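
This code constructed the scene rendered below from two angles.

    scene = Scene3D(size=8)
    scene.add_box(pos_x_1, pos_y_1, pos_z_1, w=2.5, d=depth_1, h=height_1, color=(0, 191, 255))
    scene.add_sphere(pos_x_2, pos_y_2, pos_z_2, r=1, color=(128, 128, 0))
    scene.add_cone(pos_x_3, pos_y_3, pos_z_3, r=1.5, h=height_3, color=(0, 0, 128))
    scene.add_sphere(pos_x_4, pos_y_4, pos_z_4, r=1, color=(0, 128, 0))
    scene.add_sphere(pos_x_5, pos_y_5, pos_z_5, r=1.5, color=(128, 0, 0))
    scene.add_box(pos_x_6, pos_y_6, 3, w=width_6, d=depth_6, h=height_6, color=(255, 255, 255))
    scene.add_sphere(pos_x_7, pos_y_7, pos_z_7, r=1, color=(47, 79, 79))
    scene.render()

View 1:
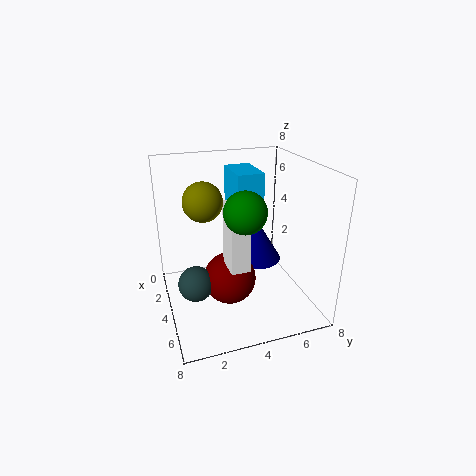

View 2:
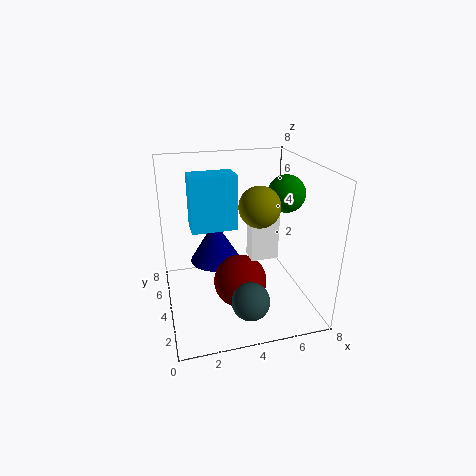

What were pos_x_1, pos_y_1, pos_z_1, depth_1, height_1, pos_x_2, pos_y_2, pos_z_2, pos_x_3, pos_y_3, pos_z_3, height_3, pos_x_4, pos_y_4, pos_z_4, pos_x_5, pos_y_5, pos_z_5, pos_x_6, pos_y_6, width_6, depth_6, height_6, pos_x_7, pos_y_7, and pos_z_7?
pos_x_1 = 1.5, pos_y_1 = 4, pos_z_1 = 4.5, depth_1 = 1.5, height_1 = 3, pos_x_2 = 4.5, pos_y_2 = 2, pos_z_2 = 6.5, pos_x_3 = 3, pos_y_3 = 5.5, pos_z_3 = 2, height_3 = 2.5, pos_x_4 = 6.5, pos_y_4 = 3.5, pos_z_4 = 6.5, pos_x_5 = 4, pos_y_5 = 3.5, pos_z_5 = 1.5, pos_x_6 = 4.5, pos_y_6 = 3, width_6 = 1.5, depth_6 = 1, height_6 = 3.5, pos_x_7 = 4, pos_y_7 = 1.5, pos_z_7 = 1.5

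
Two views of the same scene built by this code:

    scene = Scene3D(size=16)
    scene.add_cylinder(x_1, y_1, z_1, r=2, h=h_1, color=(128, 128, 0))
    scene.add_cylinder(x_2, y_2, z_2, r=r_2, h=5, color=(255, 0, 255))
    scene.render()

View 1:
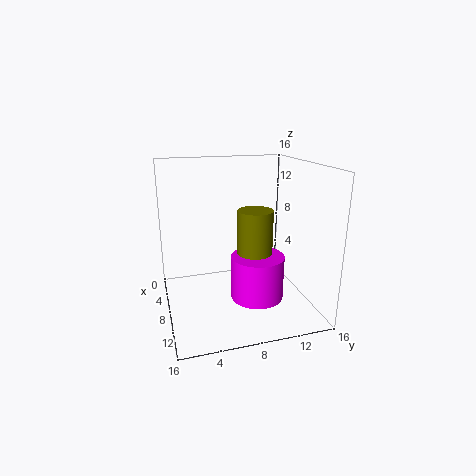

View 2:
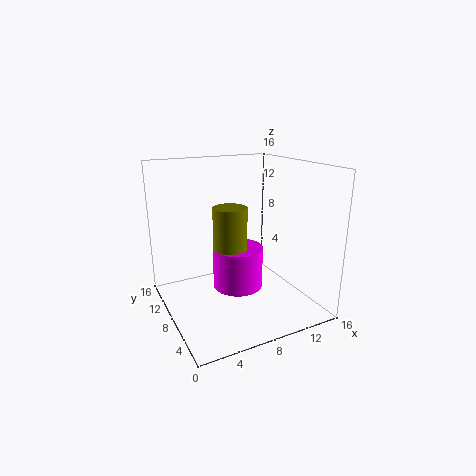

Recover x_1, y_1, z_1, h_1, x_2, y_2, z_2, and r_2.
x_1 = 8
y_1 = 10
z_1 = 3
h_1 = 8
x_2 = 9
y_2 = 10
z_2 = 1
r_2 = 3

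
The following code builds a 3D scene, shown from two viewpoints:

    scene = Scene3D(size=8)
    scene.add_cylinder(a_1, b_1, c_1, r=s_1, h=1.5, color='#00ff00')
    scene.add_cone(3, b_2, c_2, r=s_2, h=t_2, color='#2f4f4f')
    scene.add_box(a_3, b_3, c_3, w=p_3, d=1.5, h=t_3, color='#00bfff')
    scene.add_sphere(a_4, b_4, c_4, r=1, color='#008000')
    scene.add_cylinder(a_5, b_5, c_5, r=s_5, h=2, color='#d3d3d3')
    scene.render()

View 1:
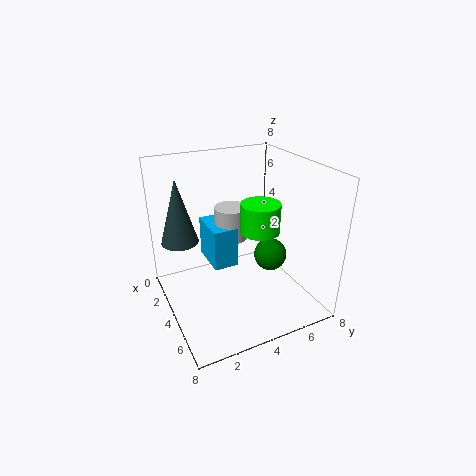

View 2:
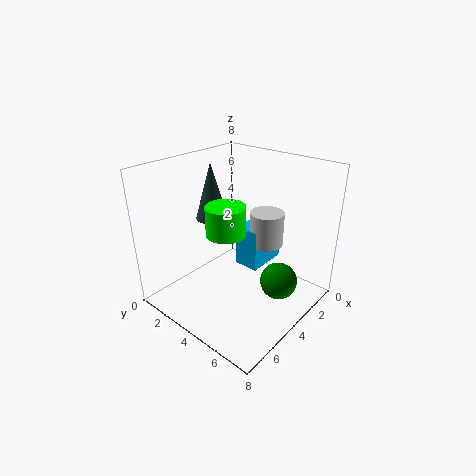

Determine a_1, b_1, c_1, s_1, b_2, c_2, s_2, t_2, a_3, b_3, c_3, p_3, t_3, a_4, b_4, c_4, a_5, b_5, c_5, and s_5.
a_1 = 5.5; b_1 = 4.5; c_1 = 5; s_1 = 1; b_2 = 1; c_2 = 4; s_2 = 1; t_2 = 3.5; a_3 = 0.5; b_3 = 3; c_3 = 1.5; p_3 = 2.5; t_3 = 2.5; a_4 = 3.5; b_4 = 6.5; c_4 = 2; a_5 = 2; b_5 = 4.5; c_5 = 3; s_5 = 1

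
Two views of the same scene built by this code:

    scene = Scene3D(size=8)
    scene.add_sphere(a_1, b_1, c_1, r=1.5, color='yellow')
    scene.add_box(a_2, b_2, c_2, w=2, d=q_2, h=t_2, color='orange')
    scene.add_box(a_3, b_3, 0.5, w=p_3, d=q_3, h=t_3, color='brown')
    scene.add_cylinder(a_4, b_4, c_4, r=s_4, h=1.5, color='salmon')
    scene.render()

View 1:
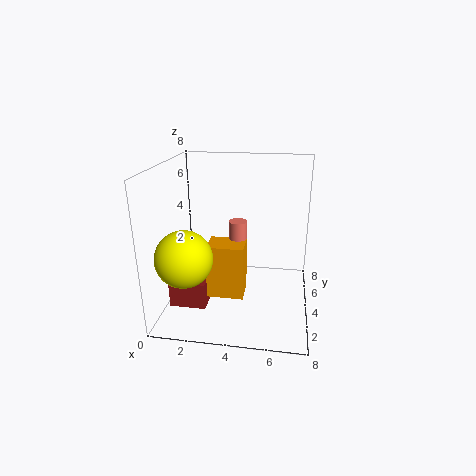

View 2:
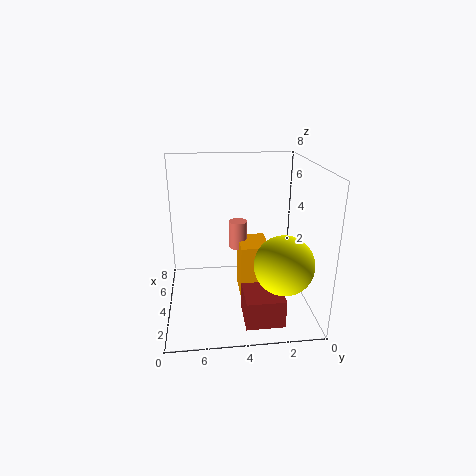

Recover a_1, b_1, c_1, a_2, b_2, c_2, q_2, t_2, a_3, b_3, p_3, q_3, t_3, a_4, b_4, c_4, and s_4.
a_1 = 1.5
b_1 = 2
c_1 = 3.5
a_2 = 2.5
b_2 = 2.5
c_2 = 1
q_2 = 1.5
t_2 = 3
a_3 = 0.5
b_3 = 2
p_3 = 2
q_3 = 2
t_3 = 1.5
a_4 = 4
b_4 = 4
c_4 = 3.5
s_4 = 0.5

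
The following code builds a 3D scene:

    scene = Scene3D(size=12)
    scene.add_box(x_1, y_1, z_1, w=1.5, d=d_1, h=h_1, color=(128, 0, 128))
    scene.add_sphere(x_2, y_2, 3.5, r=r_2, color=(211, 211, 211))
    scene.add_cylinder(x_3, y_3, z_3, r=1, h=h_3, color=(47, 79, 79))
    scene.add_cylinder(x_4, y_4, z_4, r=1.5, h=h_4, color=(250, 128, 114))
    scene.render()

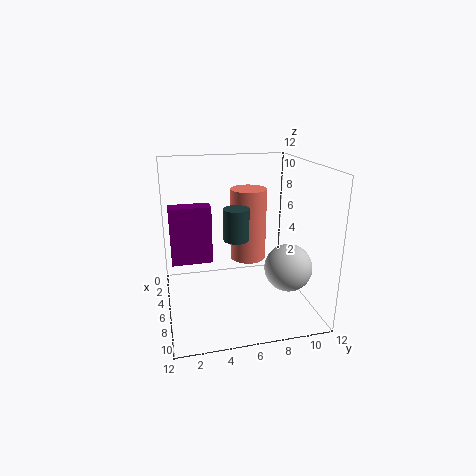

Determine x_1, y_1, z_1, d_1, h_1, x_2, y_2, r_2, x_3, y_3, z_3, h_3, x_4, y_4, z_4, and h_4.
x_1 = 3.5; y_1 = 0.5; z_1 = 3.5; d_1 = 3.5; h_1 = 5; x_2 = 7.5; y_2 = 10; r_2 = 2; x_3 = 7.5; y_3 = 5.5; z_3 = 6.5; h_3 = 2.5; x_4 = 5.5; y_4 = 7; z_4 = 4; h_4 = 6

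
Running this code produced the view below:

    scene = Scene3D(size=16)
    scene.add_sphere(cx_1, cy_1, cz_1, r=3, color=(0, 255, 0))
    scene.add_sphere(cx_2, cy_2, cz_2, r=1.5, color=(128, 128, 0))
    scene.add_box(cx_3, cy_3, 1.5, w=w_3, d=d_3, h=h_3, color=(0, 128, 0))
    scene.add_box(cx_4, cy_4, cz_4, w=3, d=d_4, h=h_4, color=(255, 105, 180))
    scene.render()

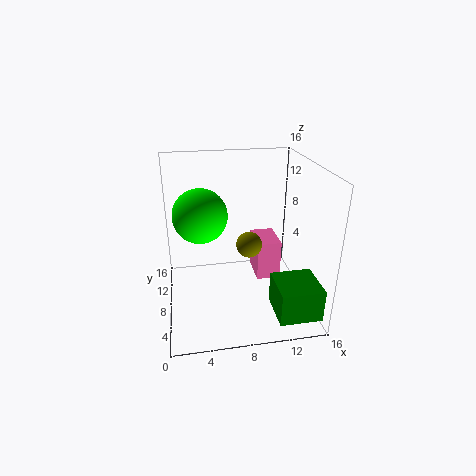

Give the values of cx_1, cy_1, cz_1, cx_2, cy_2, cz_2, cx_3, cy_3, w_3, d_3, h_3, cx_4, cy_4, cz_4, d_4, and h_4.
cx_1 = 4
cy_1 = 9
cz_1 = 10.5
cx_2 = 9.5
cy_2 = 9
cz_2 = 6.5
cx_3 = 11
cy_3 = 0.5
w_3 = 4.5
d_3 = 4.5
h_3 = 3.5
cx_4 = 11
cy_4 = 10.5
cz_4 = 0.5
d_4 = 4.5
h_4 = 5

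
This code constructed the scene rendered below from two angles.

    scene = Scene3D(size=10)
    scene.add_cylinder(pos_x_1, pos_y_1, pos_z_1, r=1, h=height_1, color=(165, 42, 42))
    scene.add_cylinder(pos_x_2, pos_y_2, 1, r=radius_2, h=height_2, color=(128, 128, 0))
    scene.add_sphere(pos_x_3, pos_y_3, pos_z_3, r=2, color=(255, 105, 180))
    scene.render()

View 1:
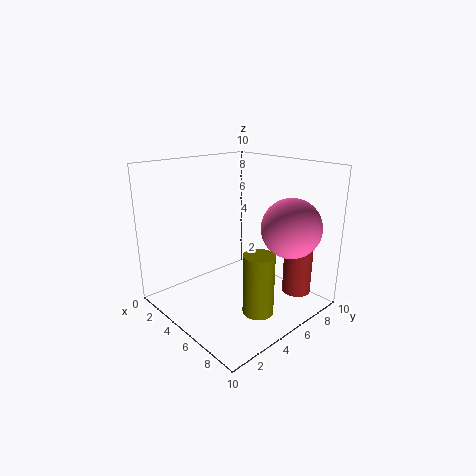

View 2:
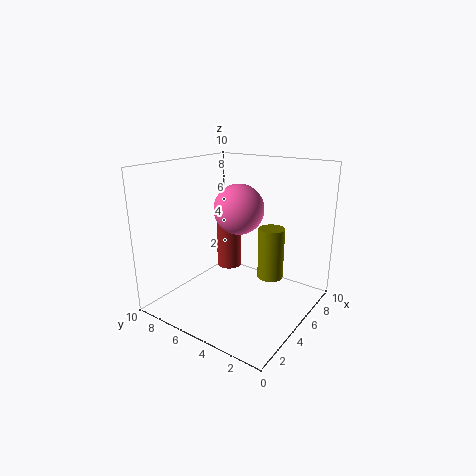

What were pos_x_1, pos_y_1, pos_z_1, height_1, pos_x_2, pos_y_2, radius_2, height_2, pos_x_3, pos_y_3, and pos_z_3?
pos_x_1 = 8
pos_y_1 = 8
pos_z_1 = 1
height_1 = 4
pos_x_2 = 8
pos_y_2 = 4
radius_2 = 1
height_2 = 4
pos_x_3 = 8
pos_y_3 = 7
pos_z_3 = 6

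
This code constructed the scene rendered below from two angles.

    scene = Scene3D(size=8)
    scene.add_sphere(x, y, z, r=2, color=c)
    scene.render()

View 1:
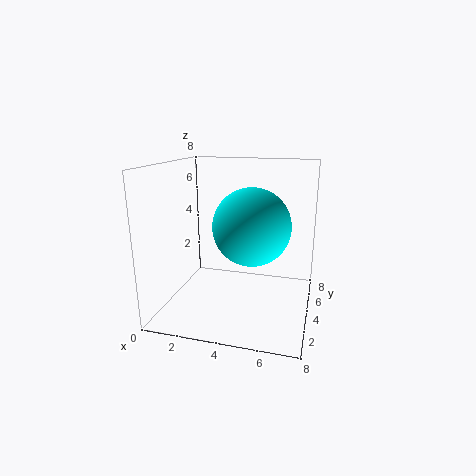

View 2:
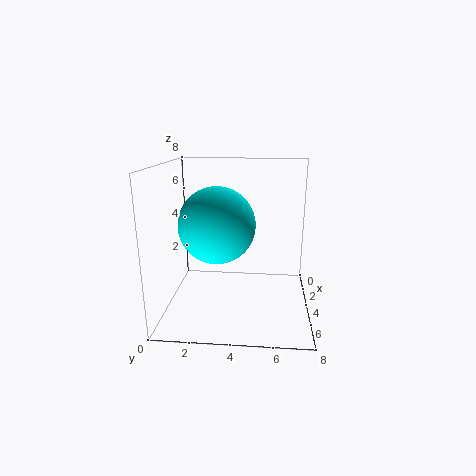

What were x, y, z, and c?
x = 5, y = 3, z = 5, c = 'cyan'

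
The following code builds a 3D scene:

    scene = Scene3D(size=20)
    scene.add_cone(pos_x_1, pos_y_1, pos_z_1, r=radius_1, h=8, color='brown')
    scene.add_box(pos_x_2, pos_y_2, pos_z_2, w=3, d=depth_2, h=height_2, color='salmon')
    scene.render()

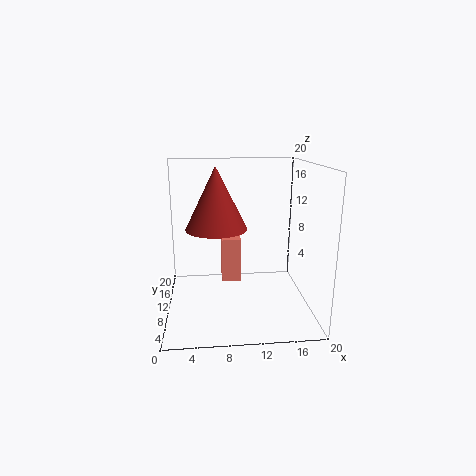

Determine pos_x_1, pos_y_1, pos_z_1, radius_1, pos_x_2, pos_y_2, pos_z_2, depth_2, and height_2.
pos_x_1 = 7; pos_y_1 = 8; pos_z_1 = 12; radius_1 = 4; pos_x_2 = 8; pos_y_2 = 15; pos_z_2 = 1; depth_2 = 4; height_2 = 7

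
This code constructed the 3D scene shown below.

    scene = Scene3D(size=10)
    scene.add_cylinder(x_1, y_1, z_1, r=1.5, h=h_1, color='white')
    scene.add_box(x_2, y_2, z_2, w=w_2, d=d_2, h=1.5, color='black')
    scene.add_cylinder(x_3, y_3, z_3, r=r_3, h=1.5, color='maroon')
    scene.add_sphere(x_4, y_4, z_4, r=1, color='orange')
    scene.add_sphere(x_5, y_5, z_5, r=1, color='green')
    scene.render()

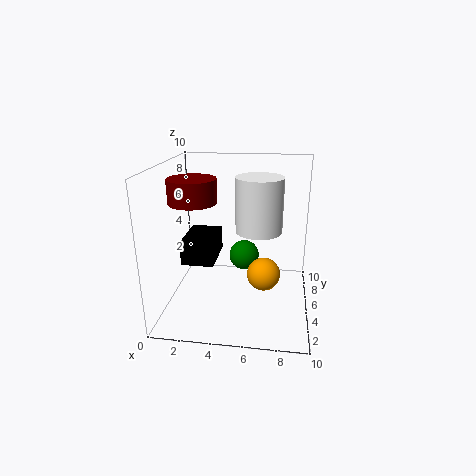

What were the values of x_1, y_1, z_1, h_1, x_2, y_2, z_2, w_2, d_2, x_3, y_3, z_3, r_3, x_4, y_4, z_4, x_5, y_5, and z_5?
x_1 = 6.5
y_1 = 4
z_1 = 6
h_1 = 3.5
x_2 = 2
y_2 = 1.5
z_2 = 4.5
w_2 = 2
d_2 = 3
x_3 = 2.5
y_3 = 3
z_3 = 8
r_3 = 1.5
x_4 = 7
y_4 = 2
z_4 = 4
x_5 = 5.5
y_5 = 4.5
z_5 = 4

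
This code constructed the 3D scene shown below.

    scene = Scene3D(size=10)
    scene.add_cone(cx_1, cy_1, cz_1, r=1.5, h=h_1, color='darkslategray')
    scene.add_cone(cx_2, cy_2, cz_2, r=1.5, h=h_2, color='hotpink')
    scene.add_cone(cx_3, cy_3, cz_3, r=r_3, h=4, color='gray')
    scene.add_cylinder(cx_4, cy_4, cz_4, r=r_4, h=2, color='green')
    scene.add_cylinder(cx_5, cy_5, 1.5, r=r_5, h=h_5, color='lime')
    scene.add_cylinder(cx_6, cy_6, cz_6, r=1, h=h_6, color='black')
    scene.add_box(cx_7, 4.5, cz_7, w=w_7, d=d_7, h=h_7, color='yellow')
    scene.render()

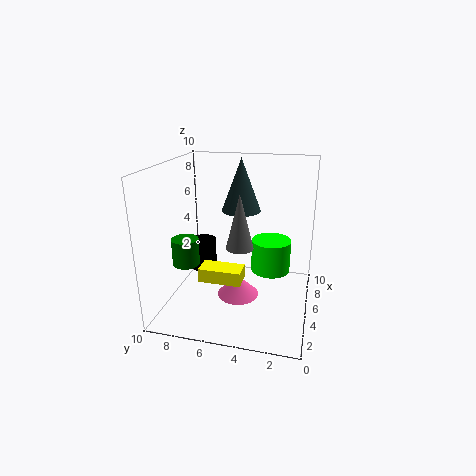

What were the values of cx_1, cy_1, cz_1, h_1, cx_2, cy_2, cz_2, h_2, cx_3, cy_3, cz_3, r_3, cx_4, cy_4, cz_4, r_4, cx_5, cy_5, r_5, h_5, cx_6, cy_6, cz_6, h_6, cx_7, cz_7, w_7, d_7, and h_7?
cx_1 = 8, cy_1 = 5.5, cz_1 = 6, h_1 = 4, cx_2 = 5, cy_2 = 5, cz_2 = 0.5, h_2 = 1.5, cx_3 = 5.5, cy_3 = 5, cz_3 = 4, r_3 = 1, cx_4 = 5, cy_4 = 9, cz_4 = 2.5, r_4 = 1, cx_5 = 7.5, cy_5 = 3, r_5 = 1.5, h_5 = 2.5, cx_6 = 7.5, cy_6 = 8.5, cz_6 = 1, h_6 = 2.5, cx_7 = 3.5, cz_7 = 2, w_7 = 1.5, d_7 = 3, h_7 = 1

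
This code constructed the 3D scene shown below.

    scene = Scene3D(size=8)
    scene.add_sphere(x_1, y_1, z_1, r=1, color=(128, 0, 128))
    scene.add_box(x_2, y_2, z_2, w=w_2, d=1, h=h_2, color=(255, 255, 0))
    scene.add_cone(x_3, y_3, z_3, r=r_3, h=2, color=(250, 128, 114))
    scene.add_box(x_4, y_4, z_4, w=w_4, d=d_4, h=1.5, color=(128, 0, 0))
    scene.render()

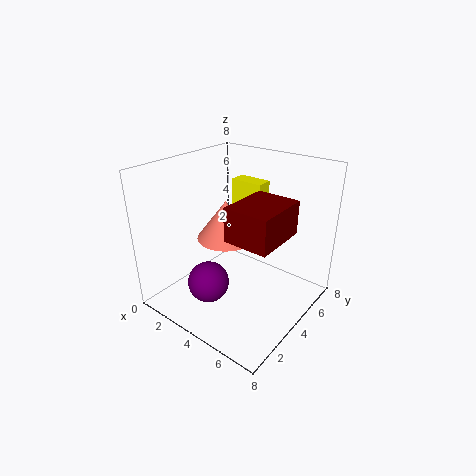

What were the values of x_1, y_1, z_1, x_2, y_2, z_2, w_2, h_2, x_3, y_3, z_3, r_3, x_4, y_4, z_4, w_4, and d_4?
x_1 = 4.5; y_1 = 1; z_1 = 3; x_2 = 2; y_2 = 6; z_2 = 4; w_2 = 2; h_2 = 2.5; x_3 = 4; y_3 = 3; z_3 = 4.5; r_3 = 1.5; x_4 = 6; y_4 = 0.5; z_4 = 6; w_4 = 2; d_4 = 2.5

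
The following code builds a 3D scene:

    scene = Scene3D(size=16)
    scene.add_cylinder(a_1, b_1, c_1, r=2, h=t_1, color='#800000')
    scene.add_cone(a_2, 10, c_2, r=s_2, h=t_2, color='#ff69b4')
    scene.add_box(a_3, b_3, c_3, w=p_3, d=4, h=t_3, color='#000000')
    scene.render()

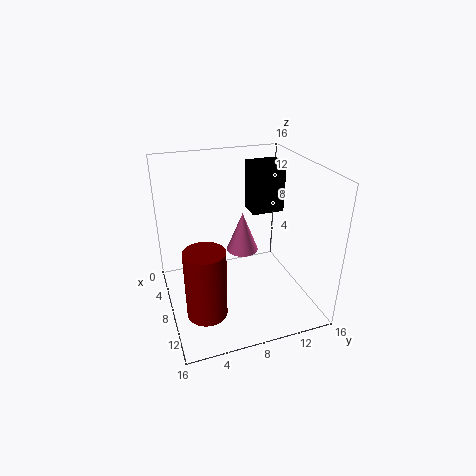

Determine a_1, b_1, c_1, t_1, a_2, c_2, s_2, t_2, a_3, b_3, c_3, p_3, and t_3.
a_1 = 13; b_1 = 3; c_1 = 3; t_1 = 7; a_2 = 4; c_2 = 4; s_2 = 2; t_2 = 5; a_3 = 2; b_3 = 11; c_3 = 9; p_3 = 3; t_3 = 6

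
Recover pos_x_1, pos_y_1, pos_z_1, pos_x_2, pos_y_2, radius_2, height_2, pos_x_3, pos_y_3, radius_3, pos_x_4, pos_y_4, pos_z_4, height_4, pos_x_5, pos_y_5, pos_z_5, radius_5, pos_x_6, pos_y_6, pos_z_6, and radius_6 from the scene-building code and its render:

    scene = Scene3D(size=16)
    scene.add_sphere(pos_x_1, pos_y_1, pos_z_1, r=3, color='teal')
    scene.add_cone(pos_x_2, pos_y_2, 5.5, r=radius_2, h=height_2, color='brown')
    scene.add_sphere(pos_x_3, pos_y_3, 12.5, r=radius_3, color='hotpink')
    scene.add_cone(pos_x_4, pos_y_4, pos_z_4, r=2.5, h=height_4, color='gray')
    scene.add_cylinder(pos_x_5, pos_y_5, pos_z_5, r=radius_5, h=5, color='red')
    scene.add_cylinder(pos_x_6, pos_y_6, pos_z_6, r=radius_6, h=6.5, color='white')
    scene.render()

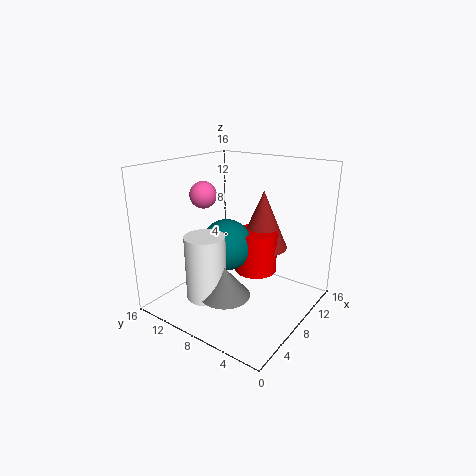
pos_x_1 = 8.5, pos_y_1 = 10, pos_z_1 = 6.5, pos_x_2 = 12.5, pos_y_2 = 7.5, radius_2 = 3, height_2 = 7, pos_x_3 = 7, pos_y_3 = 12, radius_3 = 1.5, pos_x_4 = 3, pos_y_4 = 6, pos_z_4 = 4, height_4 = 3, pos_x_5 = 11, pos_y_5 = 7.5, pos_z_5 = 3, radius_5 = 2.5, pos_x_6 = 2.5, pos_y_6 = 8, pos_z_6 = 3.5, radius_6 = 2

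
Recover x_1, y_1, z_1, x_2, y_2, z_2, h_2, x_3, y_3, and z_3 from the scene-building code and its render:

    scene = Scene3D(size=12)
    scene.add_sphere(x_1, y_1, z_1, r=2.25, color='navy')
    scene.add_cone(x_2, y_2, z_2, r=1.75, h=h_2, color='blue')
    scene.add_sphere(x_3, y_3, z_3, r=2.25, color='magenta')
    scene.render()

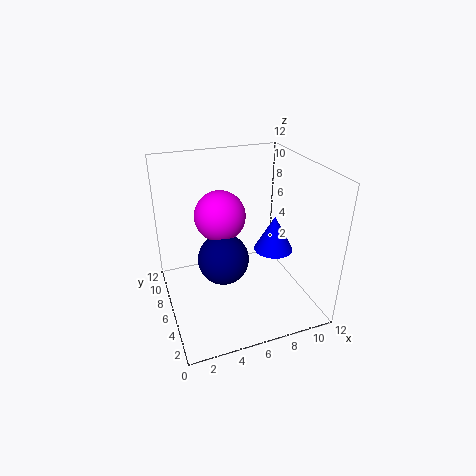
x_1 = 5, y_1 = 7, z_1 = 3.5, x_2 = 9.75, y_2 = 6.75, z_2 = 3.75, h_2 = 3.25, x_3 = 5.25, y_3 = 8.5, z_3 = 7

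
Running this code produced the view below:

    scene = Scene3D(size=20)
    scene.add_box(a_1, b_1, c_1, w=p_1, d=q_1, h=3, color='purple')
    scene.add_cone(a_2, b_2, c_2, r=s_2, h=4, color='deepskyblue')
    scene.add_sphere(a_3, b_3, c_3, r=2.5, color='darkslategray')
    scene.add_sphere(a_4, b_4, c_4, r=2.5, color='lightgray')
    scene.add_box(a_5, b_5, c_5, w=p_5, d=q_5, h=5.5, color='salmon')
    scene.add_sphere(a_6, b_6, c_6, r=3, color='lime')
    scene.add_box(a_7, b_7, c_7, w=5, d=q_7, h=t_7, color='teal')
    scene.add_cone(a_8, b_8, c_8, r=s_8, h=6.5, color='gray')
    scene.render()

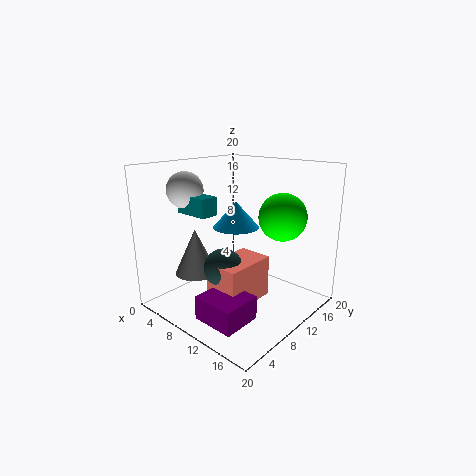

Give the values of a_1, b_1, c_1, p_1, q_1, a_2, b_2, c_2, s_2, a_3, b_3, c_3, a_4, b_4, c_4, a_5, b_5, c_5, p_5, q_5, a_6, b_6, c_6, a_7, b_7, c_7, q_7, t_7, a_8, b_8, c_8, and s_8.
a_1 = 11.5; b_1 = 0.5; c_1 = 2.5; p_1 = 5.5; q_1 = 5; a_2 = 6.5; b_2 = 13.5; c_2 = 10; s_2 = 3.5; a_3 = 11.5; b_3 = 5.5; c_3 = 7.5; a_4 = 4; b_4 = 6; c_4 = 16.5; a_5 = 10.5; b_5 = 3.5; c_5 = 3; p_5 = 4.5; q_5 = 7; a_6 = 16.5; b_6 = 11; c_6 = 14; a_7 = 3.5; b_7 = 5; c_7 = 13.5; q_7 = 2.5; t_7 = 2.5; a_8 = 5; b_8 = 6.5; c_8 = 4.5; s_8 = 3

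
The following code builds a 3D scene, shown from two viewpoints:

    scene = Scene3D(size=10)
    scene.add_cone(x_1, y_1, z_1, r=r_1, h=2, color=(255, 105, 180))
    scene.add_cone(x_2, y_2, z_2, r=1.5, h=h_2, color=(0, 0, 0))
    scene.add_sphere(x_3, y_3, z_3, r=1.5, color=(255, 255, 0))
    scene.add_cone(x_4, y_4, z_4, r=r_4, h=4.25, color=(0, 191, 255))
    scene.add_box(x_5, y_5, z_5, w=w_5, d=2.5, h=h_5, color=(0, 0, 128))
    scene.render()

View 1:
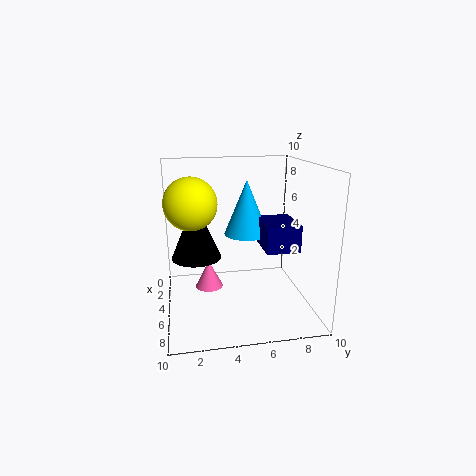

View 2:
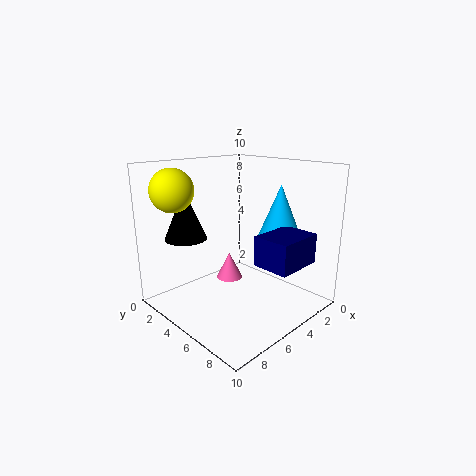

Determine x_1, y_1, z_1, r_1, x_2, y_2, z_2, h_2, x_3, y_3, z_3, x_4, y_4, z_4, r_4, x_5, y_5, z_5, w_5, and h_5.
x_1 = 4, y_1 = 3, z_1 = 1, r_1 = 1, x_2 = 7.25, y_2 = 2, z_2 = 4.75, h_2 = 3.5, x_3 = 8, y_3 = 1.75, z_3 = 8.25, x_4 = 2, y_4 = 6.25, z_4 = 4.25, r_4 = 1.75, x_5 = 2.25, y_5 = 7, z_5 = 3.75, w_5 = 3.25, h_5 = 2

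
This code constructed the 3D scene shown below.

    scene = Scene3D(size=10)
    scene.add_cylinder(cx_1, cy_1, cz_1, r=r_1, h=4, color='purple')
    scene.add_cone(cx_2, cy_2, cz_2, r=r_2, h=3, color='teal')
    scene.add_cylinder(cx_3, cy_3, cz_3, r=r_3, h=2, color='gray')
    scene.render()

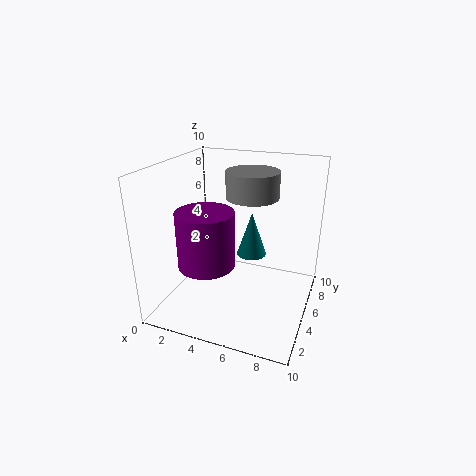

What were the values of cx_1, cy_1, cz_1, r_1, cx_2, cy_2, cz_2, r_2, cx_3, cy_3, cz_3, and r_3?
cx_1 = 3; cy_1 = 4; cz_1 = 3; r_1 = 2; cx_2 = 6; cy_2 = 5; cz_2 = 4; r_2 = 1; cx_3 = 5; cy_3 = 8; cz_3 = 7; r_3 = 2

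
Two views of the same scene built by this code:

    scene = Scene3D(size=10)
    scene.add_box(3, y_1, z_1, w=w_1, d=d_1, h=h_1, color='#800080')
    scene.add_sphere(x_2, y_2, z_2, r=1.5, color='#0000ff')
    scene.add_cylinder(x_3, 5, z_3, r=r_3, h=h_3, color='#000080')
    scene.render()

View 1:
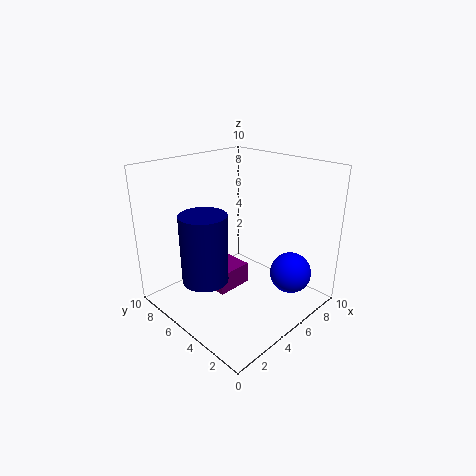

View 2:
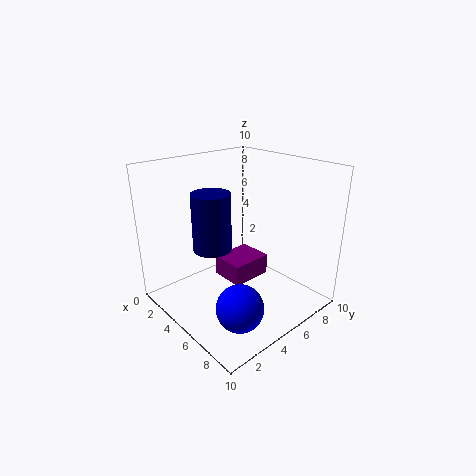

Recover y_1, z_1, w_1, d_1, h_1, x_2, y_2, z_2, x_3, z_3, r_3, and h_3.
y_1 = 4.5, z_1 = 1.5, w_1 = 2.5, d_1 = 3, h_1 = 1.5, x_2 = 8, y_2 = 2.5, z_2 = 2, x_3 = 2, z_3 = 3, r_3 = 1.5, h_3 = 4.5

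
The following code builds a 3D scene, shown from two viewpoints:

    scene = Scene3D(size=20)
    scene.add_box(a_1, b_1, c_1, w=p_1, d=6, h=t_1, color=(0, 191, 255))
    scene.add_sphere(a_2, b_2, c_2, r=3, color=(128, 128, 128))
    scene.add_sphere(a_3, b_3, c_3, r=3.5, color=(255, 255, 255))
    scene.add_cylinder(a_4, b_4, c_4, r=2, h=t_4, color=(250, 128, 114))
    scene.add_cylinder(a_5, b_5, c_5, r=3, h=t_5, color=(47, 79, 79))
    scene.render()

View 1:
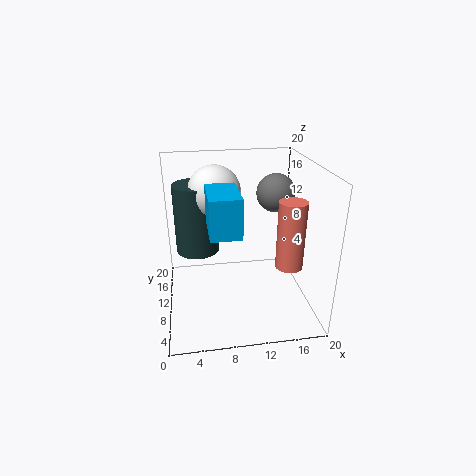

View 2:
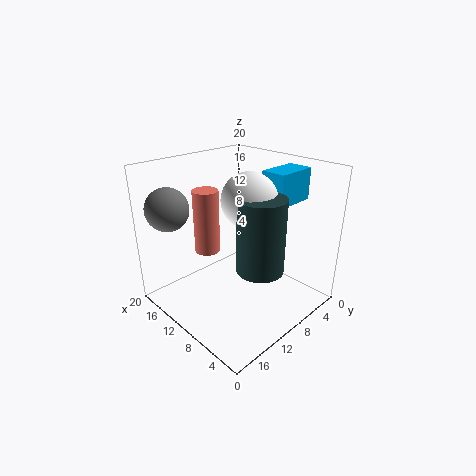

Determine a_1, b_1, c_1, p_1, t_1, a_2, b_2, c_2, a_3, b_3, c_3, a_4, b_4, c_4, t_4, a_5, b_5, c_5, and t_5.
a_1 = 5.5; b_1 = 0.5; c_1 = 14.5; p_1 = 3.5; t_1 = 4.5; a_2 = 17; b_2 = 16.5; c_2 = 14; a_3 = 7; b_3 = 11; c_3 = 16.5; a_4 = 17.5; b_4 = 9.5; c_4 = 5; t_4 = 10; a_5 = 4.5; b_5 = 11.5; c_5 = 8; t_5 = 9.5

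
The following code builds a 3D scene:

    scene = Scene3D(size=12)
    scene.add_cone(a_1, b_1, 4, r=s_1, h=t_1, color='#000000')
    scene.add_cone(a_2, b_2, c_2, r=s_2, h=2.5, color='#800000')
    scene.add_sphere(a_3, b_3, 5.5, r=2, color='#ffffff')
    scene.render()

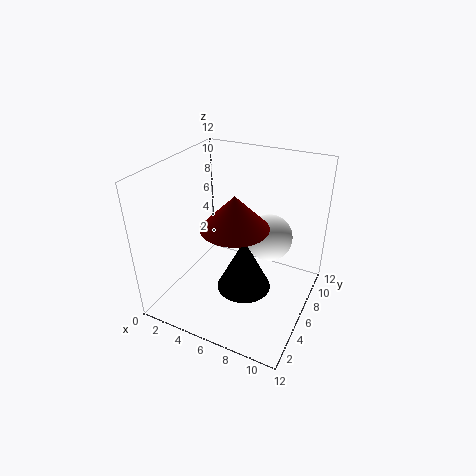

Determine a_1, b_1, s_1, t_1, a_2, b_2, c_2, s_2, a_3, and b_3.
a_1 = 8
b_1 = 3
s_1 = 2
t_1 = 4
a_2 = 7
b_2 = 3.5
c_2 = 8.5
s_2 = 2.5
a_3 = 8
b_3 = 8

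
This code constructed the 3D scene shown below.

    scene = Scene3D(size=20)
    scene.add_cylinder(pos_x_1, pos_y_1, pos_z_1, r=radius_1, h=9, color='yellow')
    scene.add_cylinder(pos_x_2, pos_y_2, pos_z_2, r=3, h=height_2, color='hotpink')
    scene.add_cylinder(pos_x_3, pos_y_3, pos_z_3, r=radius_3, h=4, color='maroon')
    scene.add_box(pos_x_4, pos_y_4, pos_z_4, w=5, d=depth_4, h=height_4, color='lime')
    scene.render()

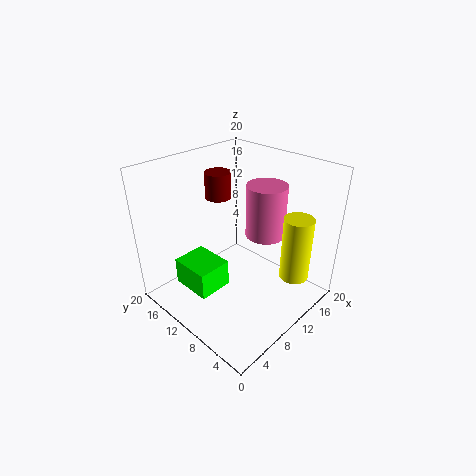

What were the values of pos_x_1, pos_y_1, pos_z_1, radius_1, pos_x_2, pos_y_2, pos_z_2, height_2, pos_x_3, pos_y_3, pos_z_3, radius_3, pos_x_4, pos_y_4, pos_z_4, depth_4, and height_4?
pos_x_1 = 14
pos_y_1 = 3
pos_z_1 = 5
radius_1 = 2
pos_x_2 = 16
pos_y_2 = 10
pos_z_2 = 8
height_2 = 8
pos_x_3 = 13
pos_y_3 = 17
pos_z_3 = 13
radius_3 = 2
pos_x_4 = 4
pos_y_4 = 11
pos_z_4 = 2
depth_4 = 6
height_4 = 4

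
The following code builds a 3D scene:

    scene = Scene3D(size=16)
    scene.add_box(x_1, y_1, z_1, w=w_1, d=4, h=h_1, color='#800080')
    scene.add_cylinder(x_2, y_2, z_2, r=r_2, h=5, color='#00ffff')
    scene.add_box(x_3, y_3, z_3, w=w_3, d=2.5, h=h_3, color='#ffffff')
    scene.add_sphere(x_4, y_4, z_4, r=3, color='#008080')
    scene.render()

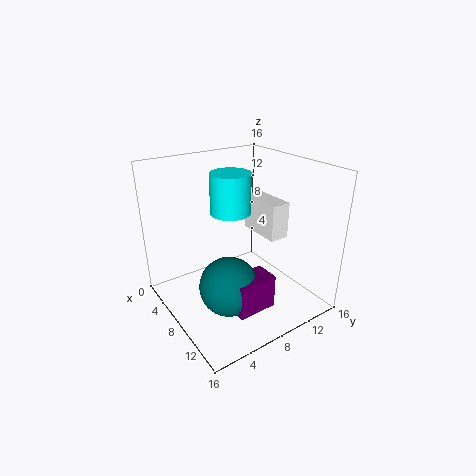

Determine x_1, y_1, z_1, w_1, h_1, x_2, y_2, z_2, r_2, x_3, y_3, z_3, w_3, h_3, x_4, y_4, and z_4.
x_1 = 12, y_1 = 4, z_1 = 3, w_1 = 2.5, h_1 = 3.5, x_2 = 3.5, y_2 = 10, z_2 = 9, r_2 = 2.5, x_3 = 2.5, y_3 = 13, z_3 = 6, w_3 = 5.5, h_3 = 4.5, x_4 = 11.5, y_4 = 4.5, z_4 = 5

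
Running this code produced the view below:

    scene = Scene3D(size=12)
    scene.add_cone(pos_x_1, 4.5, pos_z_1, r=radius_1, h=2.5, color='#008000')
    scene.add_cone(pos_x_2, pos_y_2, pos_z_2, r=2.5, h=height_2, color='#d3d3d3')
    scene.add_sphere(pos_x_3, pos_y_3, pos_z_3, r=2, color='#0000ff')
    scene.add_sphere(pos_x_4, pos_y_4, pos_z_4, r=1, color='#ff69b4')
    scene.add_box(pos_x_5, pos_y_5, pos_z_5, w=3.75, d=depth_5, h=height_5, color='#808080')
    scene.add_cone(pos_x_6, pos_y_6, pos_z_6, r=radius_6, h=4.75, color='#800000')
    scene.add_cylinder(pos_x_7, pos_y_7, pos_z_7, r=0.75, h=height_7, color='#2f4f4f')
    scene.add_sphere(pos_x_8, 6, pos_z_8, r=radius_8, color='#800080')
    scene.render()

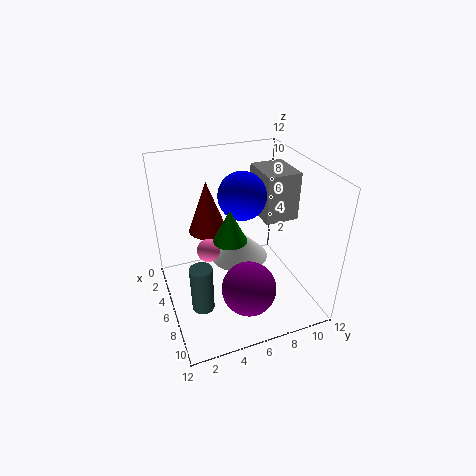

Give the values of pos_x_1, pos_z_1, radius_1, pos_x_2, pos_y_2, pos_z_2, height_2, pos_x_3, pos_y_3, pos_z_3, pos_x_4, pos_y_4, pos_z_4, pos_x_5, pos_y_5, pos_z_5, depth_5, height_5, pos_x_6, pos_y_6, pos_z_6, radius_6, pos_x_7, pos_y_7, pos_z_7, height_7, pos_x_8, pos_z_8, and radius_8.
pos_x_1 = 8.25, pos_z_1 = 7.5, radius_1 = 1.25, pos_x_2 = 5, pos_y_2 = 6.5, pos_z_2 = 3.5, height_2 = 2.5, pos_x_3 = 5, pos_y_3 = 6.75, pos_z_3 = 9.25, pos_x_4 = 4.75, pos_y_4 = 3.75, pos_z_4 = 4.5, pos_x_5 = 2, pos_y_5 = 8.75, pos_z_5 = 6.5, depth_5 = 3, height_5 = 4.25, pos_x_6 = 2.25, pos_y_6 = 4.5, pos_z_6 = 5, radius_6 = 1.75, pos_x_7 = 11, pos_y_7 = 1.5, pos_z_7 = 4.5, height_7 = 3.25, pos_x_8 = 8.5, pos_z_8 = 2.5, radius_8 = 2.25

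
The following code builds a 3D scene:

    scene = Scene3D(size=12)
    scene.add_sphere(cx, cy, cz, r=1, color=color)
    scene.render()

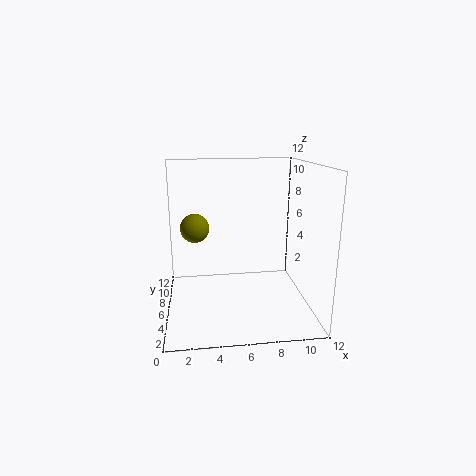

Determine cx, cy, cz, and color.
cx = 2.5; cy = 2.5; cz = 8; color = 'olive'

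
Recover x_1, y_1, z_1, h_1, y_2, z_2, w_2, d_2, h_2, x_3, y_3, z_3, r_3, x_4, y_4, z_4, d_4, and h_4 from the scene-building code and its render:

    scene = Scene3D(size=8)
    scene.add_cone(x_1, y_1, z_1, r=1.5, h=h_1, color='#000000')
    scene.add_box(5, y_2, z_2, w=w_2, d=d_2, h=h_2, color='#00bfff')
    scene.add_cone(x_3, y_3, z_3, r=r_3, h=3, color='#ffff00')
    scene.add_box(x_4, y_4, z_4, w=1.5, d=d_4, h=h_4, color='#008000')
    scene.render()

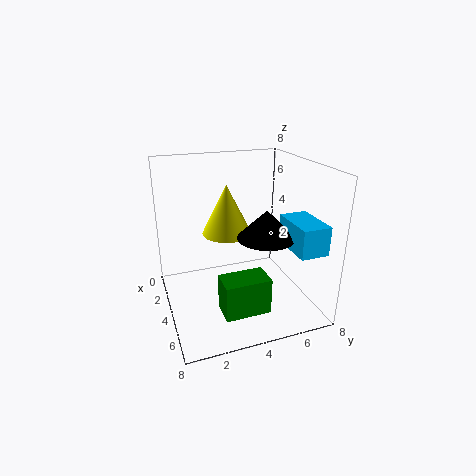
x_1 = 5.5
y_1 = 5
z_1 = 4.5
h_1 = 1.5
y_2 = 6
z_2 = 4
w_2 = 2.5
d_2 = 1.5
h_2 = 1.5
x_3 = 2
y_3 = 4
z_3 = 3.5
r_3 = 1.5
x_4 = 5
y_4 = 2.5
z_4 = 0.5
d_4 = 2.5
h_4 = 2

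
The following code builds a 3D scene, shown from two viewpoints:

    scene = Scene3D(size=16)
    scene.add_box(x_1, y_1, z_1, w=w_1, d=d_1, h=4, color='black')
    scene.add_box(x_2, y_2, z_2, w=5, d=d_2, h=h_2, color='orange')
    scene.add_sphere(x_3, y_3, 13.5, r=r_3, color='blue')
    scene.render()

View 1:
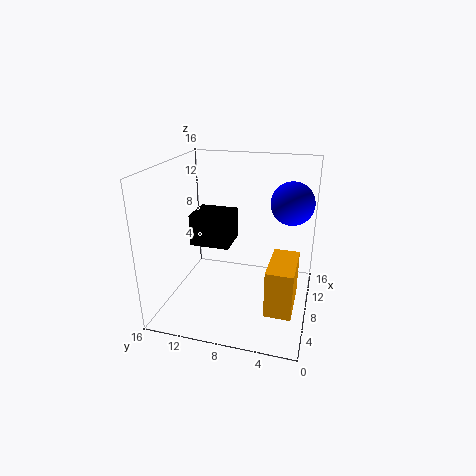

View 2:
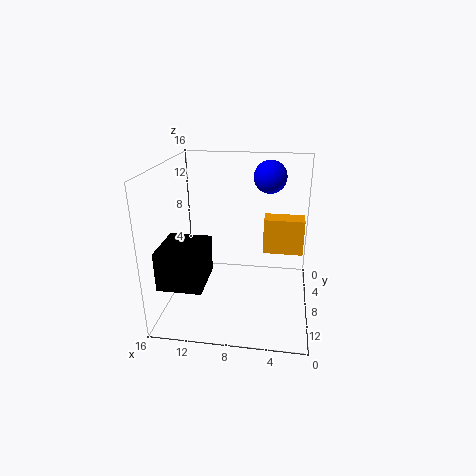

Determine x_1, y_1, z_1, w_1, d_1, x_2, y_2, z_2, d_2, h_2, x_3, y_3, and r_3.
x_1 = 10.5
y_1 = 10
z_1 = 5
w_1 = 4.5
d_1 = 5
x_2 = 0.5
y_2 = 1
z_2 = 4
d_2 = 2.5
h_2 = 4.5
x_3 = 5
y_3 = 2
r_3 = 2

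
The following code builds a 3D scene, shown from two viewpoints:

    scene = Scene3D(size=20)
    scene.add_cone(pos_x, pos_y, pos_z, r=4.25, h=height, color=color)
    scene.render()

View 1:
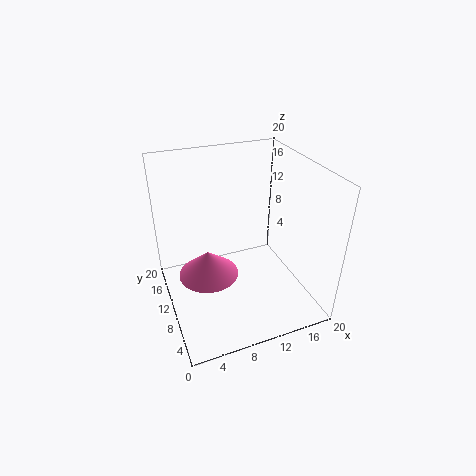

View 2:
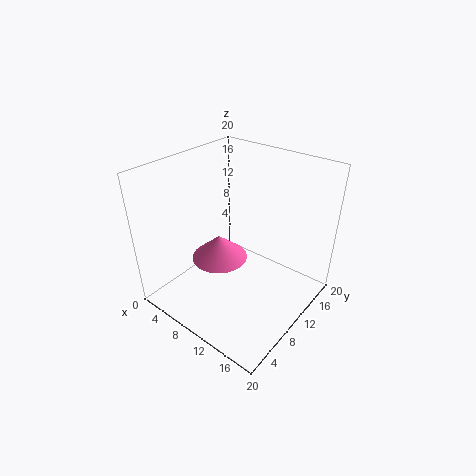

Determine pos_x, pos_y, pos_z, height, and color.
pos_x = 5.75, pos_y = 10.75, pos_z = 4.5, height = 3.75, color = 'hotpink'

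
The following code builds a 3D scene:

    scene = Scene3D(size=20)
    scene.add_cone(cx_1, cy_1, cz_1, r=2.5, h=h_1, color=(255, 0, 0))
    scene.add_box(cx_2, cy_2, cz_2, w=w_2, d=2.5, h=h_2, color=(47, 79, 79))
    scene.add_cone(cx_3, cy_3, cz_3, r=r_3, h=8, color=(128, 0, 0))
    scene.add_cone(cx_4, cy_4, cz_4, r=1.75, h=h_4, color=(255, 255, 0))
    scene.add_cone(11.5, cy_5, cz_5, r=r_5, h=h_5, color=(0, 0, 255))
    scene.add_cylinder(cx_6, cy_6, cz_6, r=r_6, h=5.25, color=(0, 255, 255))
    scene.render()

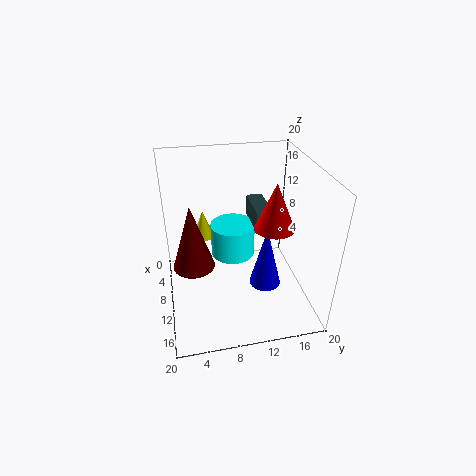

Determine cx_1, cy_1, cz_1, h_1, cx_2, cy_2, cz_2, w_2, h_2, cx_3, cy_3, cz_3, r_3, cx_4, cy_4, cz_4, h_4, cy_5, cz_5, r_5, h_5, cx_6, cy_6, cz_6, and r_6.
cx_1 = 14; cy_1 = 13.75; cz_1 = 13.5; h_1 = 6; cx_2 = 0.5; cy_2 = 13.5; cz_2 = 8.25; w_2 = 6.5; h_2 = 3.5; cx_3 = 14.75; cy_3 = 3.5; cz_3 = 10; r_3 = 2.5; cx_4 = 1.75; cy_4 = 6; cz_4 = 5.75; h_4 = 4.5; cy_5 = 13.75; cz_5 = 2.75; r_5 = 2.25; h_5 = 9; cx_6 = 3.75; cy_6 = 10.5; cz_6 = 3.25; r_6 = 3.5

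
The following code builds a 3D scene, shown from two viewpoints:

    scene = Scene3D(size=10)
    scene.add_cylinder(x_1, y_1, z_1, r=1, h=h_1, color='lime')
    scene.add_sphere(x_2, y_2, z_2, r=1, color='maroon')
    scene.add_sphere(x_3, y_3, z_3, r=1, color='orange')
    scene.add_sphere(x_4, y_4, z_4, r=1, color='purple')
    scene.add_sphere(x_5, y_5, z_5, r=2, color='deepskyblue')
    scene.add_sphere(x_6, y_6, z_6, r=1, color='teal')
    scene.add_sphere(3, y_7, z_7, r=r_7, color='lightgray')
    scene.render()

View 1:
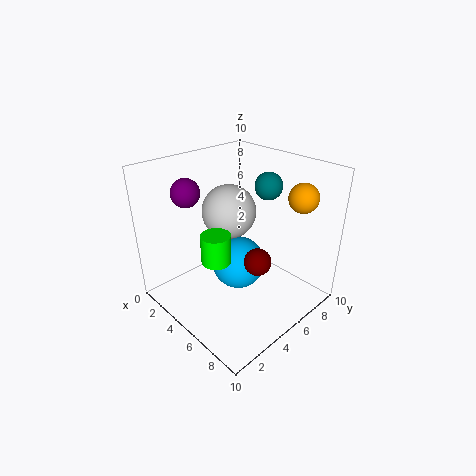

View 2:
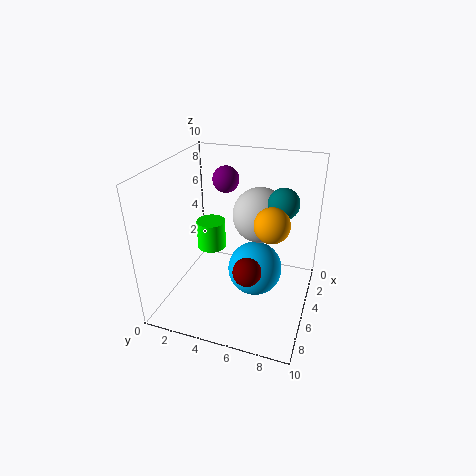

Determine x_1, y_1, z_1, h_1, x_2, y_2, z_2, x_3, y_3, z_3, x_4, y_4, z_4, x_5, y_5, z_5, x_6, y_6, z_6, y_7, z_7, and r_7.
x_1 = 5
y_1 = 3
z_1 = 4
h_1 = 2
x_2 = 6
y_2 = 6
z_2 = 3
x_3 = 8
y_3 = 8
z_3 = 8
x_4 = 2
y_4 = 3
z_4 = 8
x_5 = 4
y_5 = 6
z_5 = 2
x_6 = 5
y_6 = 8
z_6 = 8
y_7 = 6
z_7 = 6
r_7 = 2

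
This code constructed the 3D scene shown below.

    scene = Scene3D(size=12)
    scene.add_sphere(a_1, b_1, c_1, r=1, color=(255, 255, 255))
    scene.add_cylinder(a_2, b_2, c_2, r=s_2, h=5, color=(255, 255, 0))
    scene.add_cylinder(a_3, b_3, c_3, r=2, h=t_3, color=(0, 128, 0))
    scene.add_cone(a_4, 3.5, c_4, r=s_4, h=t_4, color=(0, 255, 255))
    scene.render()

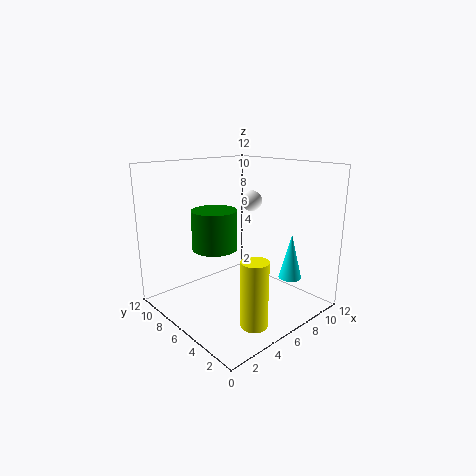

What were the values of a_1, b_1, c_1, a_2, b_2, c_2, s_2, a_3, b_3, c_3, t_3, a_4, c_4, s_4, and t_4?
a_1 = 10.5
b_1 = 9
c_1 = 8
a_2 = 3.5
b_2 = 1.5
c_2 = 1
s_2 = 1
a_3 = 5.5
b_3 = 8.5
c_3 = 4.5
t_3 = 3.5
a_4 = 10
c_4 = 2
s_4 = 1
t_4 = 4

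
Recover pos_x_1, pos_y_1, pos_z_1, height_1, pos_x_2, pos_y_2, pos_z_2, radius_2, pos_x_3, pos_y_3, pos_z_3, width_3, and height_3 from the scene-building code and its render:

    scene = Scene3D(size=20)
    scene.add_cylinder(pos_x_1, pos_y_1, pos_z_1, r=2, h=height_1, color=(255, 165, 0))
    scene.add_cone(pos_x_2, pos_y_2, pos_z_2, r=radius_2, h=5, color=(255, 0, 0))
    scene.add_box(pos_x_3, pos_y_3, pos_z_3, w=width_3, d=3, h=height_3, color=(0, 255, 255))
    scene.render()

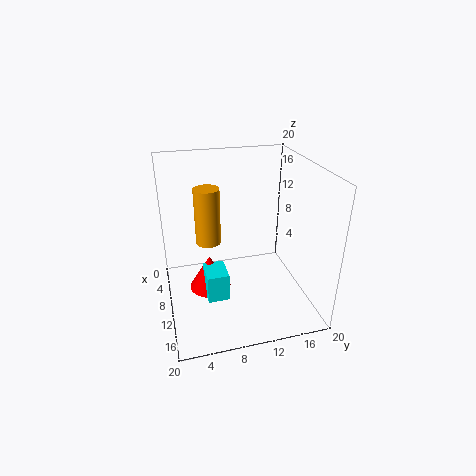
pos_x_1 = 3; pos_y_1 = 7; pos_z_1 = 6; height_1 = 9; pos_x_2 = 9; pos_y_2 = 6; pos_z_2 = 2; radius_2 = 3; pos_x_3 = 9; pos_y_3 = 5; pos_z_3 = 2; width_3 = 4; height_3 = 4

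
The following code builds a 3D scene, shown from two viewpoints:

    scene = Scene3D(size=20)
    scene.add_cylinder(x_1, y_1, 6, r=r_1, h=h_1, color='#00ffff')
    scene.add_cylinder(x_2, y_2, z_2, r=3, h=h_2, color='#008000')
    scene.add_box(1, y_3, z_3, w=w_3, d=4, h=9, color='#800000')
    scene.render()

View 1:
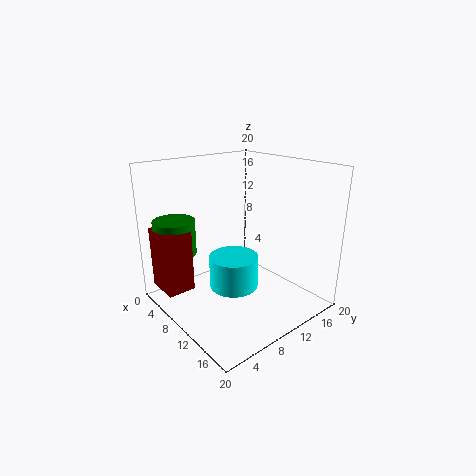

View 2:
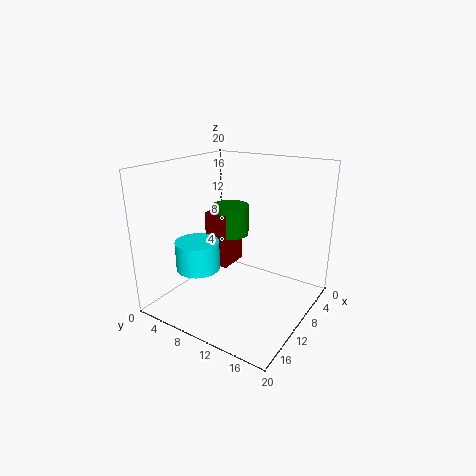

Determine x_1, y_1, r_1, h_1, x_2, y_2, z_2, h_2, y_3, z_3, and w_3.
x_1 = 14; y_1 = 6; r_1 = 3; h_1 = 4; x_2 = 3; y_2 = 4; z_2 = 7; h_2 = 5; y_3 = 1; z_3 = 2; w_3 = 5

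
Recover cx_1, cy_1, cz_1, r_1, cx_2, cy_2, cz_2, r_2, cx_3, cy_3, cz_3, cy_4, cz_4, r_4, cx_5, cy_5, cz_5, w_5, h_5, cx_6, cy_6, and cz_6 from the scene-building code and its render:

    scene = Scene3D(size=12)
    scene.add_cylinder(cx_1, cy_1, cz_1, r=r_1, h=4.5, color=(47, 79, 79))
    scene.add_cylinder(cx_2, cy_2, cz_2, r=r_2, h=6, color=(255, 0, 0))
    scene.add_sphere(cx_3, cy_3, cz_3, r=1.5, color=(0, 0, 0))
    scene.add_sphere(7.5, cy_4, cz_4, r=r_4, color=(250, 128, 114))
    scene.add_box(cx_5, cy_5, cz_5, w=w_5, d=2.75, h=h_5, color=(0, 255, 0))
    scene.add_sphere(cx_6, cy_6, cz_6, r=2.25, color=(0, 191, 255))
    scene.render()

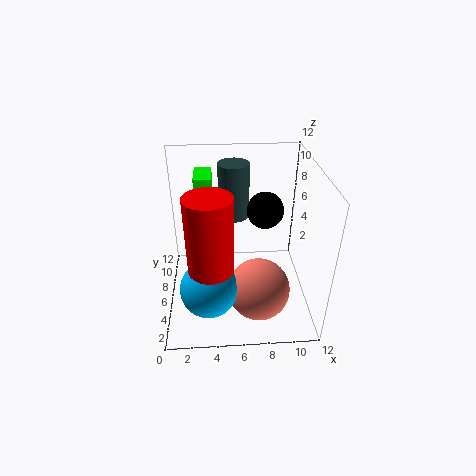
cx_1 = 5.75; cy_1 = 7.25; cz_1 = 7.5; r_1 = 1.25; cx_2 = 3.75; cy_2 = 3; cz_2 = 5.25; r_2 = 1.75; cx_3 = 8.25; cy_3 = 6.5; cz_3 = 8.25; cy_4 = 3.25; cz_4 = 2.75; r_4 = 2.5; cx_5 = 2.5; cy_5 = 7.75; cz_5 = 9; w_5 = 1.5; h_5 = 1.5; cx_6 = 3.5; cy_6 = 2.75; cz_6 = 3.5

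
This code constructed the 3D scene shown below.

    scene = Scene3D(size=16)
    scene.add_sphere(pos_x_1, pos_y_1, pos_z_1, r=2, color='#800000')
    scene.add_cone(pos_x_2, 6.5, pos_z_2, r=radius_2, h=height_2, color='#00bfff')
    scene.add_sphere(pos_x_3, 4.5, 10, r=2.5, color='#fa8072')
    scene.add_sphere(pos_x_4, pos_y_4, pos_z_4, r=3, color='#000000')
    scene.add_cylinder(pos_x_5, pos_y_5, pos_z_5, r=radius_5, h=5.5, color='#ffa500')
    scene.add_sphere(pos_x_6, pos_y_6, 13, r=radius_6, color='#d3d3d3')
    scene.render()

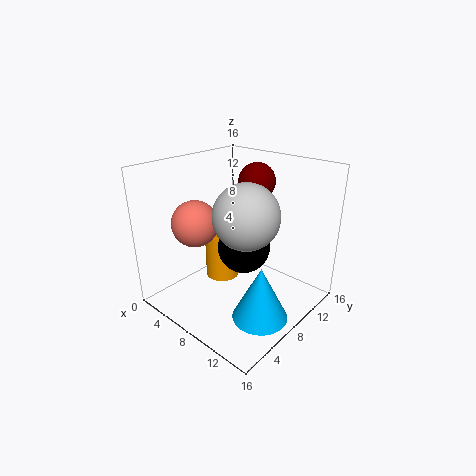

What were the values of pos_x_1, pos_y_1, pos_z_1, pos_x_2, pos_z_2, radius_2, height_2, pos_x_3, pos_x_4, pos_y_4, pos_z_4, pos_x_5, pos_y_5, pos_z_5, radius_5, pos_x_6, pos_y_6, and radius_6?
pos_x_1 = 8.5
pos_y_1 = 10.5
pos_z_1 = 14
pos_x_2 = 12.5
pos_z_2 = 0.5
radius_2 = 3
height_2 = 6
pos_x_3 = 5
pos_x_4 = 8
pos_y_4 = 9
pos_z_4 = 6.5
pos_x_5 = 5
pos_y_5 = 8.5
pos_z_5 = 2
radius_5 = 2
pos_x_6 = 12.5
pos_y_6 = 4
radius_6 = 3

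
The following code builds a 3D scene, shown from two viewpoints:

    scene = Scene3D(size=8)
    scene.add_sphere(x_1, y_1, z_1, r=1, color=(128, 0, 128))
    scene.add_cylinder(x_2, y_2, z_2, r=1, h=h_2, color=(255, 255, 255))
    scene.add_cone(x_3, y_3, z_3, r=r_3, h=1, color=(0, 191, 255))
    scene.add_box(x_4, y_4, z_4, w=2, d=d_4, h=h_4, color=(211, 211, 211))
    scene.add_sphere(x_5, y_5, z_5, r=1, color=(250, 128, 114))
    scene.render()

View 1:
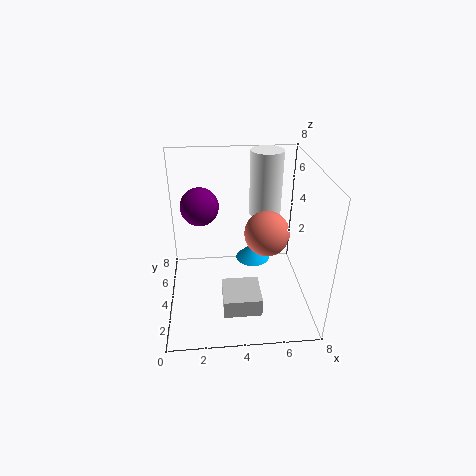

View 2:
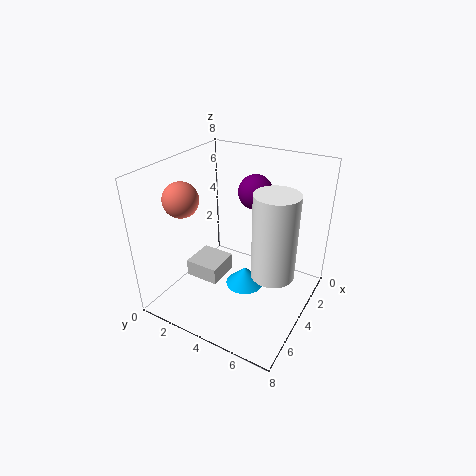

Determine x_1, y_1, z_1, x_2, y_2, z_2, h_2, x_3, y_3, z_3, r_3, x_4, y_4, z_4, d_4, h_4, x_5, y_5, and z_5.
x_1 = 2; y_1 = 4; z_1 = 6; x_2 = 6; y_2 = 7; z_2 = 4; h_2 = 4; x_3 = 5; y_3 = 5; z_3 = 2; r_3 = 1; x_4 = 3; y_4 = 1; z_4 = 1; d_4 = 2; h_4 = 1; x_5 = 5; y_5 = 1; z_5 = 6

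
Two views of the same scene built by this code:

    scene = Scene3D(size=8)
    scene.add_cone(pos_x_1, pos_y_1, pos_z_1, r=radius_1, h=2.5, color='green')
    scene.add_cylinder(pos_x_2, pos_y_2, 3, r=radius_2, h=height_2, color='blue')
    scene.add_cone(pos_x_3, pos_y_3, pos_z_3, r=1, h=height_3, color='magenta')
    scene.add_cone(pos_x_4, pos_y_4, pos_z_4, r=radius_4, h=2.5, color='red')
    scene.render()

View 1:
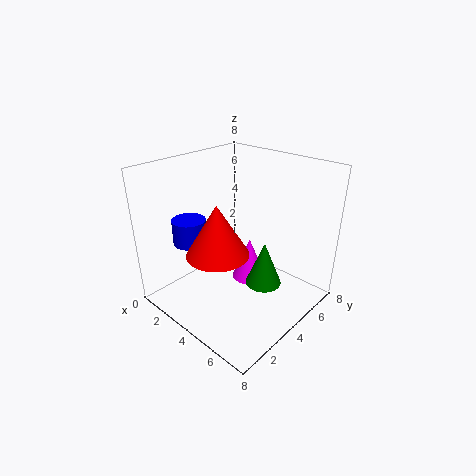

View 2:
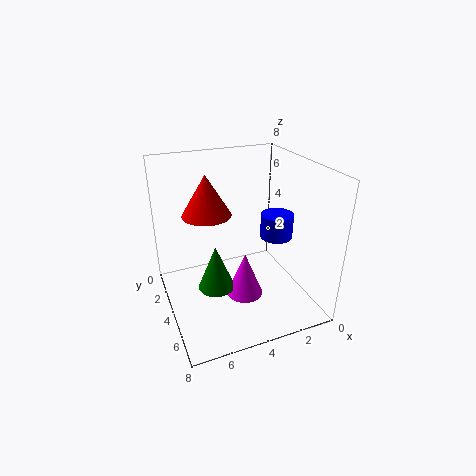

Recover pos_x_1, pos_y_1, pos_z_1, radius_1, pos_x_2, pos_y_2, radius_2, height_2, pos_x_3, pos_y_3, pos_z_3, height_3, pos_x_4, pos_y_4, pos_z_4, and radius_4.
pos_x_1 = 5.5, pos_y_1 = 4.5, pos_z_1 = 1.5, radius_1 = 1, pos_x_2 = 1, pos_y_2 = 3, radius_2 = 1, height_2 = 1.5, pos_x_3 = 4, pos_y_3 = 5, pos_z_3 = 1, height_3 = 2.5, pos_x_4 = 5, pos_y_4 = 1.5, pos_z_4 = 4.5, radius_4 = 1.5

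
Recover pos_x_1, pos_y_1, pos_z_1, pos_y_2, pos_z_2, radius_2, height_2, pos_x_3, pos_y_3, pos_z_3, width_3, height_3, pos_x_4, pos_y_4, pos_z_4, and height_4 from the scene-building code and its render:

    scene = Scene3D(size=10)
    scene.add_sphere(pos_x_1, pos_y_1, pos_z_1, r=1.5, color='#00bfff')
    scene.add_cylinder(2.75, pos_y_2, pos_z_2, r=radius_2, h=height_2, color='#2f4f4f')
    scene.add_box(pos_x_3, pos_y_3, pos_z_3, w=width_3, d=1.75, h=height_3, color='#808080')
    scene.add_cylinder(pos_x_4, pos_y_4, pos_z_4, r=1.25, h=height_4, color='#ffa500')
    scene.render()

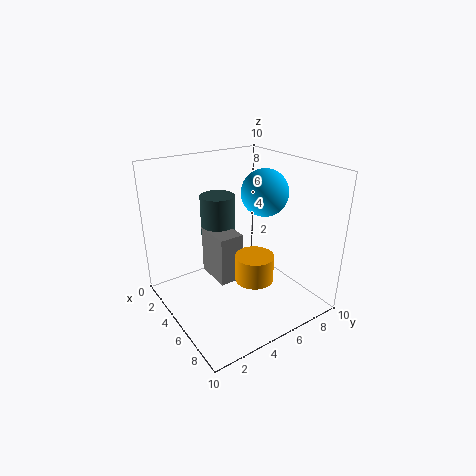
pos_x_1 = 6.5
pos_y_1 = 6
pos_z_1 = 8.5
pos_y_2 = 4.75
pos_z_2 = 4.5
radius_2 = 1.25
height_2 = 3
pos_x_3 = 2.5
pos_y_3 = 3.5
pos_z_3 = 1.75
width_3 = 2.75
height_3 = 3.5
pos_x_4 = 7.25
pos_y_4 = 4.75
pos_z_4 = 3
height_4 = 1.75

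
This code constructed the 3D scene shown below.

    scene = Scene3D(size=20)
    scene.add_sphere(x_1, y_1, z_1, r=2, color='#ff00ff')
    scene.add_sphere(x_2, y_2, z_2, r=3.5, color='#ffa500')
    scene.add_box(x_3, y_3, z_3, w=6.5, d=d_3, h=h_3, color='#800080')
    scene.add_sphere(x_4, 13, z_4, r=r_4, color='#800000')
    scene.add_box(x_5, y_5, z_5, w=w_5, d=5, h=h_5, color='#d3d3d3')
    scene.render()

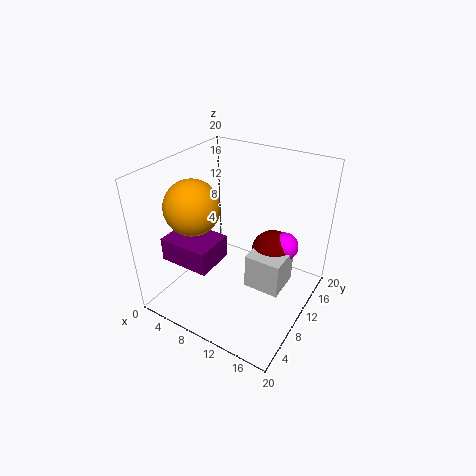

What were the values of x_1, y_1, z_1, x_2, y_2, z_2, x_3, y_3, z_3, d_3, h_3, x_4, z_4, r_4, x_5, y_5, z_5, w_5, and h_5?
x_1 = 15.5
y_1 = 13.5
z_1 = 8.5
x_2 = 6.5
y_2 = 5
z_2 = 16
x_3 = 4
y_3 = 1.5
z_3 = 9.5
d_3 = 5
h_3 = 3
x_4 = 14
z_4 = 7.5
r_4 = 3
x_5 = 12
y_5 = 8.5
z_5 = 3.5
w_5 = 5
h_5 = 5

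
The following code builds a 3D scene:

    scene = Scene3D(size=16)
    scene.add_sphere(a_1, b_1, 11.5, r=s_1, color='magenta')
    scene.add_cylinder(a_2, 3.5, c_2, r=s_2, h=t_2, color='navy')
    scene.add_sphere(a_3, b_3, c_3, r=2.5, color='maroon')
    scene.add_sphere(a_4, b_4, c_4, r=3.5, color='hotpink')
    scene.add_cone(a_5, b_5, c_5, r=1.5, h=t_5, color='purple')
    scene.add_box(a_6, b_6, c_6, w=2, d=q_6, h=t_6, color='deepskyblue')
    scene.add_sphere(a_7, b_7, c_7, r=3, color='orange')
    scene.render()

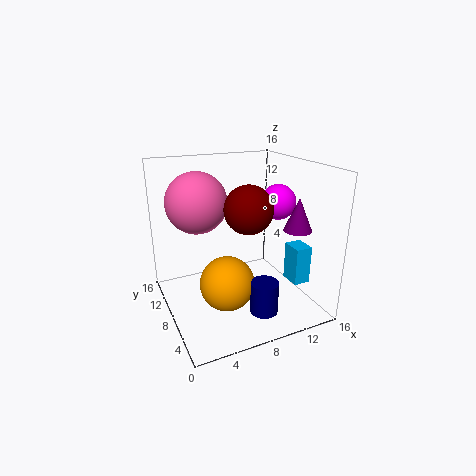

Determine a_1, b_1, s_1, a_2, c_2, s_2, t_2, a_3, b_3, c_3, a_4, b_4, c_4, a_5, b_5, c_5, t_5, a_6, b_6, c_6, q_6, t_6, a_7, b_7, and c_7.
a_1 = 13
b_1 = 8
s_1 = 2
a_2 = 9
c_2 = 1
s_2 = 1.5
t_2 = 3.5
a_3 = 8
b_3 = 5.5
c_3 = 12
a_4 = 4.5
b_4 = 11.5
c_4 = 11.5
a_5 = 13
b_5 = 4
c_5 = 9.5
t_5 = 3.5
a_6 = 14
b_6 = 5
c_6 = 2
q_6 = 2.5
t_6 = 4.5
a_7 = 6
b_7 = 6.5
c_7 = 3.5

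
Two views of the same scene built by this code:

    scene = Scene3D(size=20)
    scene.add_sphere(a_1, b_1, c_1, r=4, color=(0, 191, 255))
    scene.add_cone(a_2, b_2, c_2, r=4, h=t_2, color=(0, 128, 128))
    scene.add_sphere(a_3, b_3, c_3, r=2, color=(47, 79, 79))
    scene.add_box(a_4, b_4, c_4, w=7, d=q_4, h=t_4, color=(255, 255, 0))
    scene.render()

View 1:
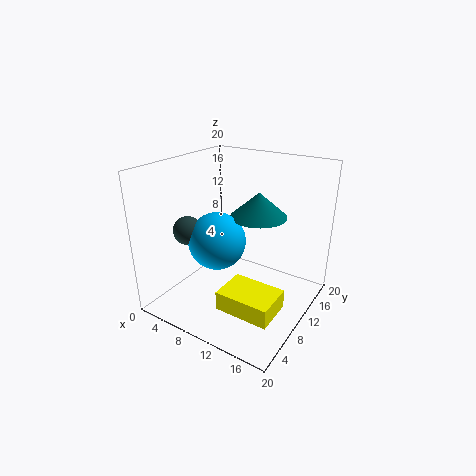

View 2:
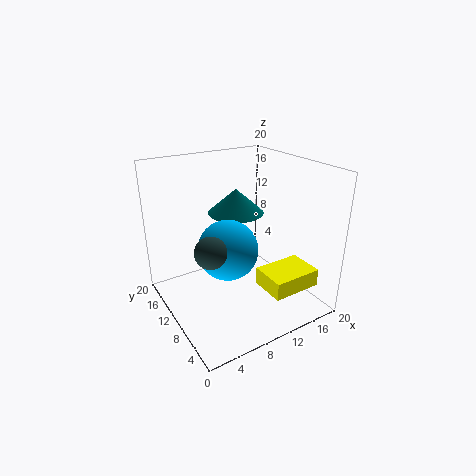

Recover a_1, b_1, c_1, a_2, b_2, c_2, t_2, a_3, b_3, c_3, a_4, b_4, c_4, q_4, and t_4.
a_1 = 7.5
b_1 = 8.5
c_1 = 9.5
a_2 = 11.5
b_2 = 13
c_2 = 12.5
t_2 = 3.5
a_3 = 4
b_3 = 6.5
c_3 = 11
a_4 = 11.5
b_4 = 2.5
c_4 = 3.5
q_4 = 5
t_4 = 2.5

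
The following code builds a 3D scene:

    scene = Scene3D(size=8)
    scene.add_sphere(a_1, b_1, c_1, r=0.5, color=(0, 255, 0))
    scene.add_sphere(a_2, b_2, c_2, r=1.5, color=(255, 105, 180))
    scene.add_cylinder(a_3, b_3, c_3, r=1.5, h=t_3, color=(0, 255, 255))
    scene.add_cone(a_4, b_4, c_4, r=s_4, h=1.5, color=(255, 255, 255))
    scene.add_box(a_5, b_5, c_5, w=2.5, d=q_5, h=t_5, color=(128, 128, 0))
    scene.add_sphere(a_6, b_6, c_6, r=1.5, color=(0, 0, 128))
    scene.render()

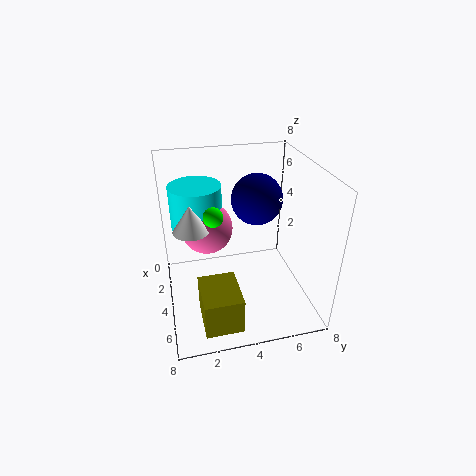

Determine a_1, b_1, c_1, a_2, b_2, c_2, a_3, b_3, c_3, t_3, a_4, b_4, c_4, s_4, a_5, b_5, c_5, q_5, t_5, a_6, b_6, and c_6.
a_1 = 5; b_1 = 2.5; c_1 = 6; a_2 = 2.5; b_2 = 2.5; c_2 = 4; a_3 = 2; b_3 = 2; c_3 = 4; t_3 = 2.5; a_4 = 3.5; b_4 = 1.5; c_4 = 4.5; s_4 = 1; a_5 = 5; b_5 = 1.5; c_5 = 0.5; q_5 = 2; t_5 = 2; a_6 = 2.5; b_6 = 5.5; c_6 = 5.5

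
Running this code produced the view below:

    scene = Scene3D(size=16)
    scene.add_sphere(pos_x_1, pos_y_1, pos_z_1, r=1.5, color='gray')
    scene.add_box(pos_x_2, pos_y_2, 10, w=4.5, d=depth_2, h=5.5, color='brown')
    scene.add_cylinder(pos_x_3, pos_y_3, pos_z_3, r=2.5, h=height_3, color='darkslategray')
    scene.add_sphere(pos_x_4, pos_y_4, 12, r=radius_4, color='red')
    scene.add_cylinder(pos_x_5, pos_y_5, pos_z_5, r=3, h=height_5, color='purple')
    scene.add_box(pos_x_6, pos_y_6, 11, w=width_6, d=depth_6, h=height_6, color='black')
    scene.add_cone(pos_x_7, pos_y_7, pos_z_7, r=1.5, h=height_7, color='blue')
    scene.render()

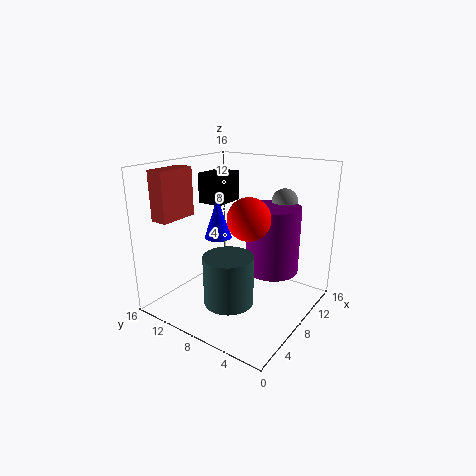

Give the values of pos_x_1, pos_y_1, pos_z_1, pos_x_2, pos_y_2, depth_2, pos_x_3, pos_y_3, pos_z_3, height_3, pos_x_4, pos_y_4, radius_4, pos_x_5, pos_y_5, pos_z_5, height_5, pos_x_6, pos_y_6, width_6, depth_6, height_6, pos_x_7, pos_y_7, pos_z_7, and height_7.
pos_x_1 = 13, pos_y_1 = 5, pos_z_1 = 11.5, pos_x_2 = 2.5, pos_y_2 = 13.5, depth_2 = 2, pos_x_3 = 3.5, pos_y_3 = 6, pos_z_3 = 3, height_3 = 5, pos_x_4 = 4, pos_y_4 = 4, radius_4 = 2, pos_x_5 = 10.5, pos_y_5 = 5, pos_z_5 = 4, height_5 = 7.5, pos_x_6 = 8.5, pos_y_6 = 11, width_6 = 4, depth_6 = 3, height_6 = 3.5, pos_x_7 = 7, pos_y_7 = 10, pos_z_7 = 8, height_7 = 4.5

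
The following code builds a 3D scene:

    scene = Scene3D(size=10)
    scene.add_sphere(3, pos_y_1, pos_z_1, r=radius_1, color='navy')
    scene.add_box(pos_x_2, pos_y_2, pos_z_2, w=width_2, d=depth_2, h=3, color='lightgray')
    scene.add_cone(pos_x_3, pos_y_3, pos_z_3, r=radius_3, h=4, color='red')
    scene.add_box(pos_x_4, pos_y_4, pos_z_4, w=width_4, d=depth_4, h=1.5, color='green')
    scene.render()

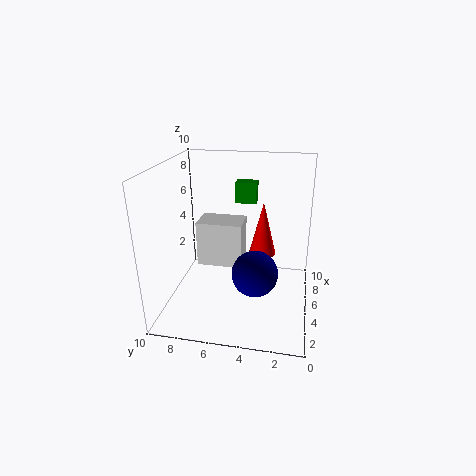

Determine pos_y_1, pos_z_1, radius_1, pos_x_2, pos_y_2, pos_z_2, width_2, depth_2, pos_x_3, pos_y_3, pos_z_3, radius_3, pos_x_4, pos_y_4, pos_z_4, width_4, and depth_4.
pos_y_1 = 3.5
pos_z_1 = 3.5
radius_1 = 1.5
pos_x_2 = 3.5
pos_y_2 = 4.5
pos_z_2 = 3.5
width_2 = 2
depth_2 = 3
pos_x_3 = 7
pos_y_3 = 3.5
pos_z_3 = 3
radius_3 = 1
pos_x_4 = 6.5
pos_y_4 = 4
pos_z_4 = 7
width_4 = 1
depth_4 = 1.5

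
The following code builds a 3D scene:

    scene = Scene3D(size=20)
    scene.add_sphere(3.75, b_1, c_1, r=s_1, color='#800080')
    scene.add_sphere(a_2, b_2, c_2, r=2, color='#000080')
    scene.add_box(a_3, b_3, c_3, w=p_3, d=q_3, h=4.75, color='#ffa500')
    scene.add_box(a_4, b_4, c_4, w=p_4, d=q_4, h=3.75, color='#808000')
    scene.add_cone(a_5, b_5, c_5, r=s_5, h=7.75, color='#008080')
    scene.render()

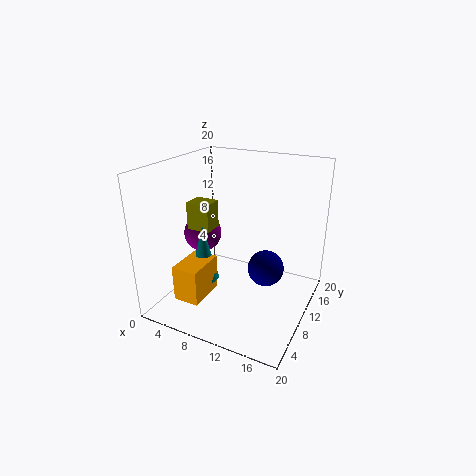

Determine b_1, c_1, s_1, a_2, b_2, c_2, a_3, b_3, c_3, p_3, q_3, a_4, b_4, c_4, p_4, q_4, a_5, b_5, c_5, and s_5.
b_1 = 10.75
c_1 = 9.25
s_1 = 2.75
a_2 = 16.75
b_2 = 3.5
c_2 = 10.5
a_3 = 4.75
b_3 = 1.75
c_3 = 3.5
p_3 = 3.5
q_3 = 5.25
a_4 = 4
b_4 = 6.75
c_4 = 11.5
p_4 = 3.25
q_4 = 2.75
a_5 = 6.5
b_5 = 6.5
c_5 = 4.75
s_5 = 2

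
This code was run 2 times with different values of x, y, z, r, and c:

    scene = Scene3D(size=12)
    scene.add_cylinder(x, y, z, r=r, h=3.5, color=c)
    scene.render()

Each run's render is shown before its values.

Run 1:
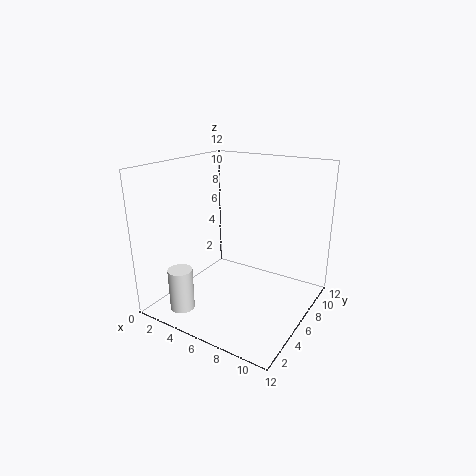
x = 3; y = 2; z = 0.5; r = 1; c = 'white'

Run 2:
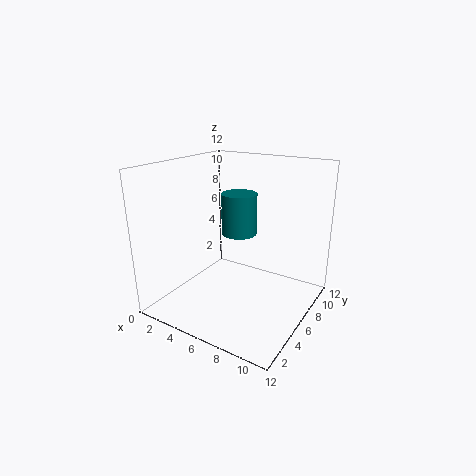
x = 5.5; y = 7; z = 6; r = 1.5; c = 'teal'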